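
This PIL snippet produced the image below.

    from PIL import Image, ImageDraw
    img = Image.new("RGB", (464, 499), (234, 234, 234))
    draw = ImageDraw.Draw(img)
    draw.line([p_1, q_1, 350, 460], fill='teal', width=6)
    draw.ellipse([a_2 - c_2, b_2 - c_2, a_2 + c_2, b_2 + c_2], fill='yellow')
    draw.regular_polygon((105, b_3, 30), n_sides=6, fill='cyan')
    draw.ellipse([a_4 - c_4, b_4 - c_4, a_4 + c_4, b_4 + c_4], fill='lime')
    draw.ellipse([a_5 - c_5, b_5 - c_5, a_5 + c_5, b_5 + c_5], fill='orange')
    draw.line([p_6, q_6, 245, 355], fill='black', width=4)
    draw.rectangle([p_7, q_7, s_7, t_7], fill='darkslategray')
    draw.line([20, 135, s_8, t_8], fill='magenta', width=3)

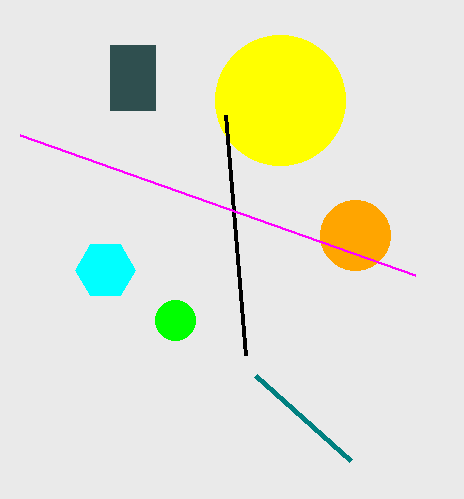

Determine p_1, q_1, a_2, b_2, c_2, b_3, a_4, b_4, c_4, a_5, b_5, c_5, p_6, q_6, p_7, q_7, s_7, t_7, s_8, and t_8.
p_1 = 255; q_1 = 375; a_2 = 280; b_2 = 100; c_2 = 65; b_3 = 270; a_4 = 175; b_4 = 320; c_4 = 20; a_5 = 355; b_5 = 235; c_5 = 35; p_6 = 225; q_6 = 115; p_7 = 110; q_7 = 45; s_7 = 155; t_7 = 110; s_8 = 415; t_8 = 275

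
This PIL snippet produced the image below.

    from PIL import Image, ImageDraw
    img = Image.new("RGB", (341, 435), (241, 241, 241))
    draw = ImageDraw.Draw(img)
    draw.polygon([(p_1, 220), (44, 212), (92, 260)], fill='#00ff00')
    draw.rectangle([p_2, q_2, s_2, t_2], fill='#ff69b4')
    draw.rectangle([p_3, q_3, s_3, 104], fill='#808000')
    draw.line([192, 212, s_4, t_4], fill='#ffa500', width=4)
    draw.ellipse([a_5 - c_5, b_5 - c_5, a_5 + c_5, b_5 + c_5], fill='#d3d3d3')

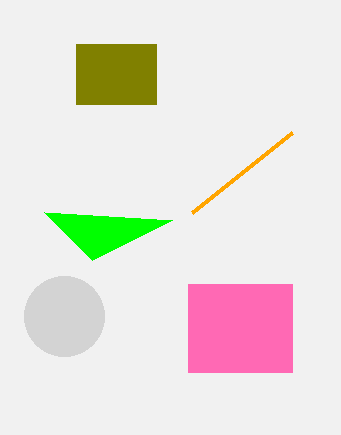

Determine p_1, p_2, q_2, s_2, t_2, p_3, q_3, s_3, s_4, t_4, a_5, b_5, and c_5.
p_1 = 172, p_2 = 188, q_2 = 284, s_2 = 292, t_2 = 372, p_3 = 76, q_3 = 44, s_3 = 156, s_4 = 292, t_4 = 132, a_5 = 64, b_5 = 316, c_5 = 40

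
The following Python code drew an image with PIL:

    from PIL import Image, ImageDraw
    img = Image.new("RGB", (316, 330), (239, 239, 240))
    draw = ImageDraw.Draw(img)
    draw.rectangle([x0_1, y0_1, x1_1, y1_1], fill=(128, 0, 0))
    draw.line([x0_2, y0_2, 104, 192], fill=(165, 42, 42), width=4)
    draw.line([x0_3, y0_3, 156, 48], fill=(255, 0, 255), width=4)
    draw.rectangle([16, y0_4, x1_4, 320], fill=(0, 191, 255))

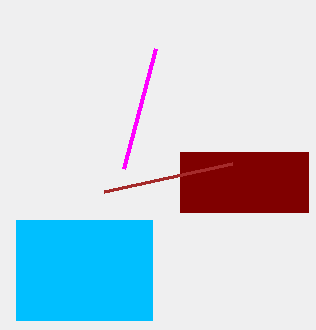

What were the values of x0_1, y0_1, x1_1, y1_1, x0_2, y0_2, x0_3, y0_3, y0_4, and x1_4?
x0_1 = 180, y0_1 = 152, x1_1 = 308, y1_1 = 212, x0_2 = 232, y0_2 = 164, x0_3 = 124, y0_3 = 168, y0_4 = 220, x1_4 = 152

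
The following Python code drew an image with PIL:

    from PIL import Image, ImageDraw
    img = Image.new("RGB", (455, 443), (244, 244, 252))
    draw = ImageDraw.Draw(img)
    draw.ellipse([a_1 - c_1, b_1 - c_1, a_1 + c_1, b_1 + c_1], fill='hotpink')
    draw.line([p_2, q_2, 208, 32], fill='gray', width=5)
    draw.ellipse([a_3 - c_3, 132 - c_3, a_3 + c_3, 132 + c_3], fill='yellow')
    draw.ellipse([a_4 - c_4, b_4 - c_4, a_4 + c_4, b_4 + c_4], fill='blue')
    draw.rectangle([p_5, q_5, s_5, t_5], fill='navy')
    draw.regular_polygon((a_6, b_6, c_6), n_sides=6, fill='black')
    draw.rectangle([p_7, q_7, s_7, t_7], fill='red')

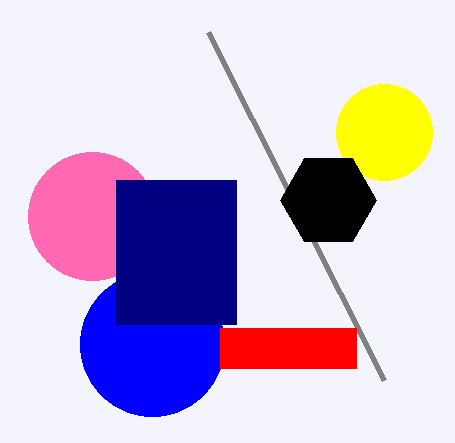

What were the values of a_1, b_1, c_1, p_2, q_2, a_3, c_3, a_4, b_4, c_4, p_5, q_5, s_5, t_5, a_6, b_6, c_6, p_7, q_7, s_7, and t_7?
a_1 = 92
b_1 = 216
c_1 = 64
p_2 = 384
q_2 = 380
a_3 = 384
c_3 = 48
a_4 = 152
b_4 = 344
c_4 = 72
p_5 = 116
q_5 = 180
s_5 = 236
t_5 = 324
a_6 = 328
b_6 = 200
c_6 = 48
p_7 = 220
q_7 = 328
s_7 = 356
t_7 = 368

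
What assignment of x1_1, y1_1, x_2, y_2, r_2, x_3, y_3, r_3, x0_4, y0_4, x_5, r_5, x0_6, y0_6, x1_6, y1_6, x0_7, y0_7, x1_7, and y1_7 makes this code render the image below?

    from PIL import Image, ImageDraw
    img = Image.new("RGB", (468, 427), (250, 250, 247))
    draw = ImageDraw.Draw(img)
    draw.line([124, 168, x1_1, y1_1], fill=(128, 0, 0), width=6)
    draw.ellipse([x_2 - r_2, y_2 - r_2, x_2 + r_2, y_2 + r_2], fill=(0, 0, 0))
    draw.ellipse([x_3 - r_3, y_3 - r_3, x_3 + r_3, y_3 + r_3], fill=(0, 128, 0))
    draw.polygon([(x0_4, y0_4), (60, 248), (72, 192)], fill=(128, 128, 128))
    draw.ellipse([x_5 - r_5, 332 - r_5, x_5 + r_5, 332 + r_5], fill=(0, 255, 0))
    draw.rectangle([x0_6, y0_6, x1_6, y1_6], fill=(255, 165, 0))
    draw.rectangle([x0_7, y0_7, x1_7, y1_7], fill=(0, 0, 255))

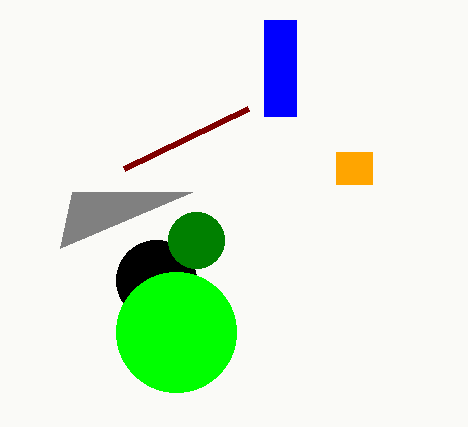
x1_1 = 248
y1_1 = 108
x_2 = 156
y_2 = 280
r_2 = 40
x_3 = 196
y_3 = 240
r_3 = 28
x0_4 = 192
y0_4 = 192
x_5 = 176
r_5 = 60
x0_6 = 336
y0_6 = 152
x1_6 = 372
y1_6 = 184
x0_7 = 264
y0_7 = 20
x1_7 = 296
y1_7 = 116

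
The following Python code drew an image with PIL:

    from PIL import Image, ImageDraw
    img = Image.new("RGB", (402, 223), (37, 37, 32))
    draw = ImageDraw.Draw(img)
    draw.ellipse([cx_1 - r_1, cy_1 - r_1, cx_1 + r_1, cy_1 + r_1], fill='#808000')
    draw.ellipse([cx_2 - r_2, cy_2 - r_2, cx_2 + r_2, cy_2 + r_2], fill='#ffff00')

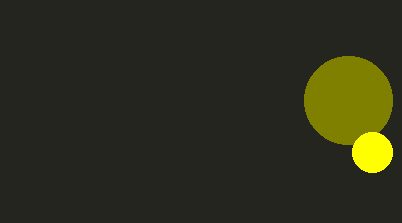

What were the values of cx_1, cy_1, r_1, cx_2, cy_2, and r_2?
cx_1 = 348; cy_1 = 100; r_1 = 44; cx_2 = 372; cy_2 = 152; r_2 = 20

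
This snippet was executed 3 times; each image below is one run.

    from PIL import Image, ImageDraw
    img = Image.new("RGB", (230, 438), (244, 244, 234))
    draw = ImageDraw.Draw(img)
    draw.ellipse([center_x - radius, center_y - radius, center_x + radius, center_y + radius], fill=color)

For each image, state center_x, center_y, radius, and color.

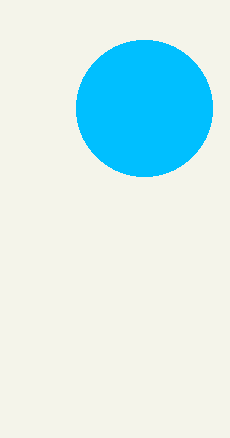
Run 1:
center_x = 144, center_y = 108, radius = 68, color = 'deepskyblue'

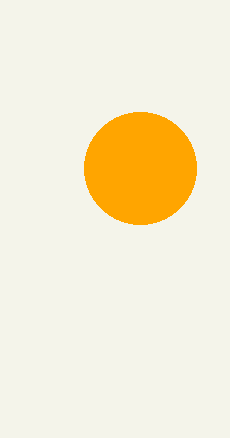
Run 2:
center_x = 140
center_y = 168
radius = 56
color = 'orange'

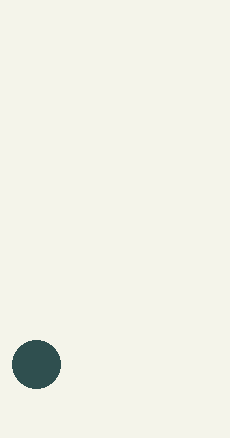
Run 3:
center_x = 36
center_y = 364
radius = 24
color = 'darkslategray'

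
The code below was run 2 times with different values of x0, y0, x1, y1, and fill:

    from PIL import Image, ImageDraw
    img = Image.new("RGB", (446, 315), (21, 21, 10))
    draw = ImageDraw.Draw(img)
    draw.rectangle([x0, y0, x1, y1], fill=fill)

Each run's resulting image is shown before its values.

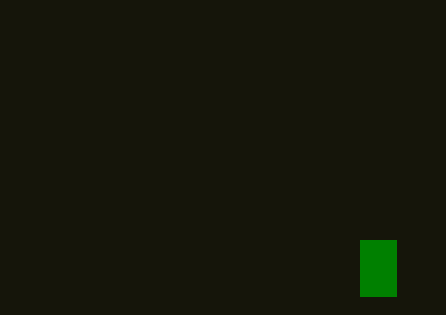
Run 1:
x0 = 360; y0 = 240; x1 = 396; y1 = 296; fill = 'green'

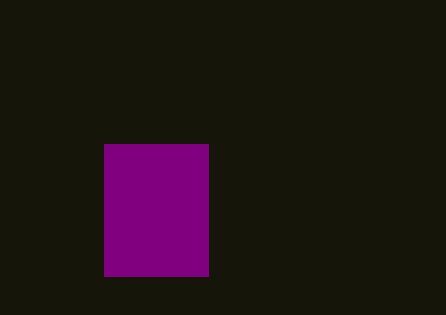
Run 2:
x0 = 104; y0 = 144; x1 = 208; y1 = 276; fill = 'purple'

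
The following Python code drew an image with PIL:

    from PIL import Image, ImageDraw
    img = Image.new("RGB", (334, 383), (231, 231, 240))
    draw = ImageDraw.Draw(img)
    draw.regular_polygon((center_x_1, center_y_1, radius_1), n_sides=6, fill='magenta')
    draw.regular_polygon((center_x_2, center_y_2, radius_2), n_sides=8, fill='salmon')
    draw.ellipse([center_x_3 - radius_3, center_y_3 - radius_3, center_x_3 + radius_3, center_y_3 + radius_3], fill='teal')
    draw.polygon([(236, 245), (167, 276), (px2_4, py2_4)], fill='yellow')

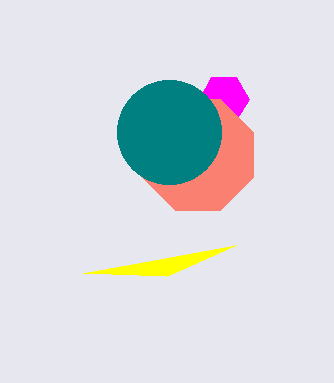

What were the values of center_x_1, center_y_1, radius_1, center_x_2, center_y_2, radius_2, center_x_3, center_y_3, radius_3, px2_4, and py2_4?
center_x_1 = 224
center_y_1 = 99
radius_1 = 25
center_x_2 = 198
center_y_2 = 155
radius_2 = 60
center_x_3 = 169
center_y_3 = 132
radius_3 = 52
px2_4 = 83
py2_4 = 273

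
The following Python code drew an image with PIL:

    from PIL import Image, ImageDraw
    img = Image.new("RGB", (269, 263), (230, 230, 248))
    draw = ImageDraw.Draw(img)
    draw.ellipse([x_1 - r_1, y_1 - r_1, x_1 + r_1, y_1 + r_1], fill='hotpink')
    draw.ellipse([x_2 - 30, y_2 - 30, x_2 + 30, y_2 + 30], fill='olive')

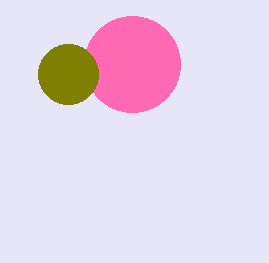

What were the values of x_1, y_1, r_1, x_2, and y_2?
x_1 = 132; y_1 = 64; r_1 = 48; x_2 = 68; y_2 = 74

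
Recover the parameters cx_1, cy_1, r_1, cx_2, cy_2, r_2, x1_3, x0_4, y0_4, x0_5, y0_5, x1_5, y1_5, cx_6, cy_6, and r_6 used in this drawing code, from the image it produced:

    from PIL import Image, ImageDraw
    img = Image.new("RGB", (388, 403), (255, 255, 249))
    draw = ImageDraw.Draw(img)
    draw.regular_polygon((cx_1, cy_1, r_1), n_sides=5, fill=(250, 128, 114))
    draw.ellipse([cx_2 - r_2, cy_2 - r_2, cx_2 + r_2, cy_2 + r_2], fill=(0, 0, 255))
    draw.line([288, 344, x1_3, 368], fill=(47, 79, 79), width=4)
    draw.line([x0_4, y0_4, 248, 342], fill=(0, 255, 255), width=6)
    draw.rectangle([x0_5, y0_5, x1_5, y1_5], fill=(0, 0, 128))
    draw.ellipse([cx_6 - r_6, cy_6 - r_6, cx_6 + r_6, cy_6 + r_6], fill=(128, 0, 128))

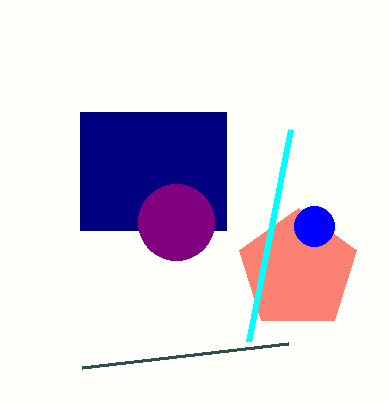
cx_1 = 298; cy_1 = 270; r_1 = 62; cx_2 = 314; cy_2 = 226; r_2 = 20; x1_3 = 82; x0_4 = 290; y0_4 = 130; x0_5 = 80; y0_5 = 112; x1_5 = 226; y1_5 = 230; cx_6 = 176; cy_6 = 222; r_6 = 38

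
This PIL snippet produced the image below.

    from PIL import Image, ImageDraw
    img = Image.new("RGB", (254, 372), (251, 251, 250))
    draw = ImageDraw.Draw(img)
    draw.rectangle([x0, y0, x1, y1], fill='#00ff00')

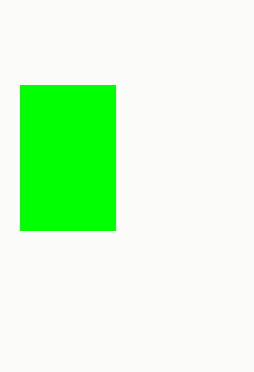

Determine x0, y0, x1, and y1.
x0 = 20, y0 = 85, x1 = 115, y1 = 230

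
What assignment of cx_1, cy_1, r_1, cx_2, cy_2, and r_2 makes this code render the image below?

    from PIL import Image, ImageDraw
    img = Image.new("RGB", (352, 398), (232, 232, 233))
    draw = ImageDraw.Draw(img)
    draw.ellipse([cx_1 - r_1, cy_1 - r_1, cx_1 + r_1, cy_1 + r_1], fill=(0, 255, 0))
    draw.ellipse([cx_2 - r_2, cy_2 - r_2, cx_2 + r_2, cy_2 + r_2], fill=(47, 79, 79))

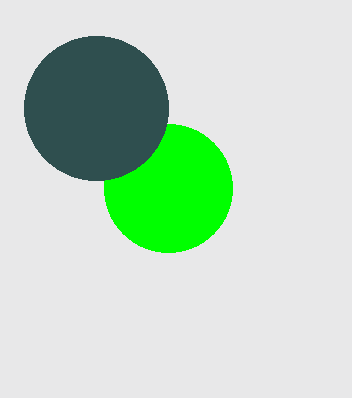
cx_1 = 168
cy_1 = 188
r_1 = 64
cx_2 = 96
cy_2 = 108
r_2 = 72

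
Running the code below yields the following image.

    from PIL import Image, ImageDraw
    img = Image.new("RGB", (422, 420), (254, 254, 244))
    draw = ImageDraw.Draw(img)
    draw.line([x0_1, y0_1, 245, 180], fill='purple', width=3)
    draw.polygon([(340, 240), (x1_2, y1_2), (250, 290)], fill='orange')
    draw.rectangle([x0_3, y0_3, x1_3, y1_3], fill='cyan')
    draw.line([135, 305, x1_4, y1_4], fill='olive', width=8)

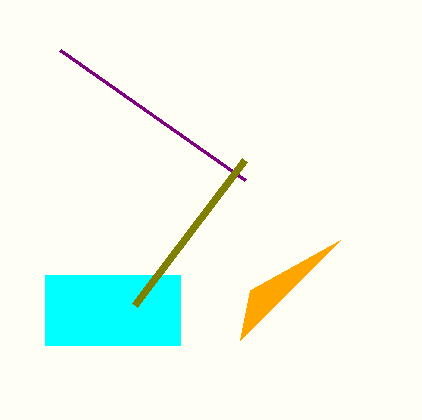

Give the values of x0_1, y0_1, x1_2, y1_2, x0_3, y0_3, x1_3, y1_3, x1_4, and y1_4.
x0_1 = 60; y0_1 = 50; x1_2 = 240; y1_2 = 340; x0_3 = 45; y0_3 = 275; x1_3 = 180; y1_3 = 345; x1_4 = 245; y1_4 = 160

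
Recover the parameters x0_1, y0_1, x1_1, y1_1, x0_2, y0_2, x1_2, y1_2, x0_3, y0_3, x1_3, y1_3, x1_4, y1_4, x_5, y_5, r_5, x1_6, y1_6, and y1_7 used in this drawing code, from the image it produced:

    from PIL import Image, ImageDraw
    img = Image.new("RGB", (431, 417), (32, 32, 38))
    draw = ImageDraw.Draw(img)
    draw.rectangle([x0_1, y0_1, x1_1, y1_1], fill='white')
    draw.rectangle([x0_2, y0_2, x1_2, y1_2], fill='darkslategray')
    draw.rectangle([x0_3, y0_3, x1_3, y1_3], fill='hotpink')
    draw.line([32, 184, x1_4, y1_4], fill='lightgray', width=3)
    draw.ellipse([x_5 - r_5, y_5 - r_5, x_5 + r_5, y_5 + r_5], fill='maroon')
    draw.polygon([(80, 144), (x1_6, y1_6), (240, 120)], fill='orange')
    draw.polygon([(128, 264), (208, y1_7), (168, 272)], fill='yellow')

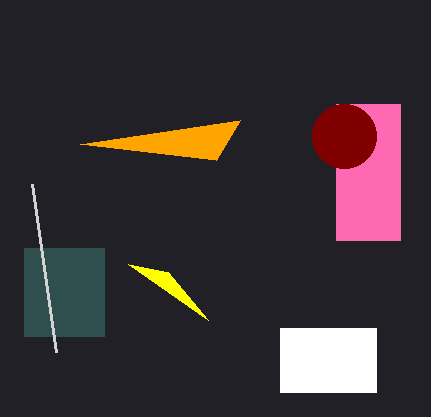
x0_1 = 280; y0_1 = 328; x1_1 = 376; y1_1 = 392; x0_2 = 24; y0_2 = 248; x1_2 = 104; y1_2 = 336; x0_3 = 336; y0_3 = 104; x1_3 = 400; y1_3 = 240; x1_4 = 56; y1_4 = 352; x_5 = 344; y_5 = 136; r_5 = 32; x1_6 = 216; y1_6 = 160; y1_7 = 320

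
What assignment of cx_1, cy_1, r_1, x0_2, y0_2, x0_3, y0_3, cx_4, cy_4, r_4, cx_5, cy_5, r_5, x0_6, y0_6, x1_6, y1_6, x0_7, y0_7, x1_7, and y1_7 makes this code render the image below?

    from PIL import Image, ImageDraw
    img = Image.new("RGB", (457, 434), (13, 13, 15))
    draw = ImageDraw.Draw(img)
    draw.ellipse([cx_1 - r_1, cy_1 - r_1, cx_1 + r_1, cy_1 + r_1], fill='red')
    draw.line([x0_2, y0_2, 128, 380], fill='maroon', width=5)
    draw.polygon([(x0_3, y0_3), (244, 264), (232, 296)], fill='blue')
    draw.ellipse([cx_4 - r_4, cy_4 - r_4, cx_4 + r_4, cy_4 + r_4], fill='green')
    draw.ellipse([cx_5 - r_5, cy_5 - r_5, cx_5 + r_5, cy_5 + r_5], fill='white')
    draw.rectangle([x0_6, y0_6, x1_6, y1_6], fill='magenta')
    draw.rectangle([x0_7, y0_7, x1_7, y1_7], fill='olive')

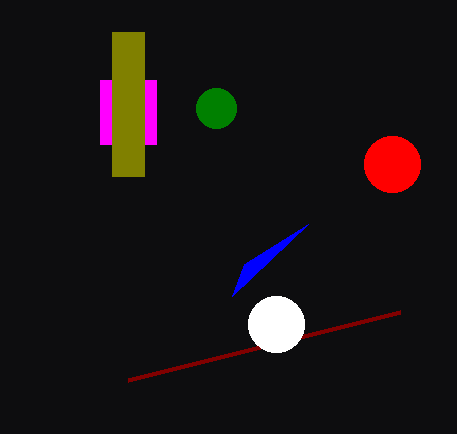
cx_1 = 392; cy_1 = 164; r_1 = 28; x0_2 = 400; y0_2 = 312; x0_3 = 308; y0_3 = 224; cx_4 = 216; cy_4 = 108; r_4 = 20; cx_5 = 276; cy_5 = 324; r_5 = 28; x0_6 = 100; y0_6 = 80; x1_6 = 156; y1_6 = 144; x0_7 = 112; y0_7 = 32; x1_7 = 144; y1_7 = 176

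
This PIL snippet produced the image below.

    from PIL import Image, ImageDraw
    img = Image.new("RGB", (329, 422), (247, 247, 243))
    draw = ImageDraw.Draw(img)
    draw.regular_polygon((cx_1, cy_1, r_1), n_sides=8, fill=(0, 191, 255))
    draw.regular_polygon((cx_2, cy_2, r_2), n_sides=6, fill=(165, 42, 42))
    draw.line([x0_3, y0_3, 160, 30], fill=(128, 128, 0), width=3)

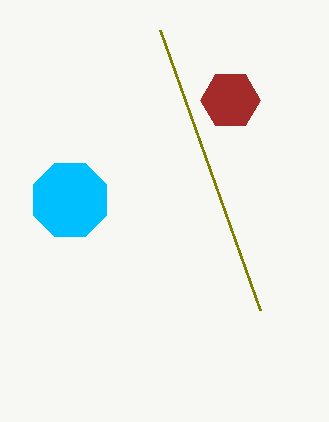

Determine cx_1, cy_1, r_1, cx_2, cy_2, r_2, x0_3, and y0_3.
cx_1 = 70, cy_1 = 200, r_1 = 40, cx_2 = 230, cy_2 = 100, r_2 = 30, x0_3 = 260, y0_3 = 310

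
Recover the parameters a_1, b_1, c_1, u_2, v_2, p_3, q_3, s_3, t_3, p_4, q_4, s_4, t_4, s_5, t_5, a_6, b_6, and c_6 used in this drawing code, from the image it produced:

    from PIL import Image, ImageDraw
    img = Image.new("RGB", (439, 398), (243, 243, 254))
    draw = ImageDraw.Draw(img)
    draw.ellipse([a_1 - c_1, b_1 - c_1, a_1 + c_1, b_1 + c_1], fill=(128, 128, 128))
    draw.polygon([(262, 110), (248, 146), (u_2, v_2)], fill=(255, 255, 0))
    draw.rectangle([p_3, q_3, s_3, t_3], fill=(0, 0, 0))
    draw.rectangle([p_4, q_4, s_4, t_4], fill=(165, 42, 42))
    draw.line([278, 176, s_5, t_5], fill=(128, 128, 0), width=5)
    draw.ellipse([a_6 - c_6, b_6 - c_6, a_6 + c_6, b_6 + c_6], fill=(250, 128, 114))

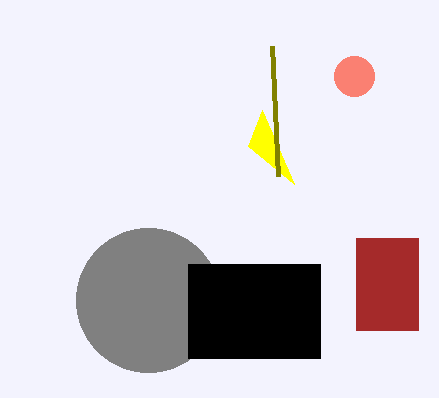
a_1 = 148, b_1 = 300, c_1 = 72, u_2 = 294, v_2 = 184, p_3 = 188, q_3 = 264, s_3 = 320, t_3 = 358, p_4 = 356, q_4 = 238, s_4 = 418, t_4 = 330, s_5 = 272, t_5 = 46, a_6 = 354, b_6 = 76, c_6 = 20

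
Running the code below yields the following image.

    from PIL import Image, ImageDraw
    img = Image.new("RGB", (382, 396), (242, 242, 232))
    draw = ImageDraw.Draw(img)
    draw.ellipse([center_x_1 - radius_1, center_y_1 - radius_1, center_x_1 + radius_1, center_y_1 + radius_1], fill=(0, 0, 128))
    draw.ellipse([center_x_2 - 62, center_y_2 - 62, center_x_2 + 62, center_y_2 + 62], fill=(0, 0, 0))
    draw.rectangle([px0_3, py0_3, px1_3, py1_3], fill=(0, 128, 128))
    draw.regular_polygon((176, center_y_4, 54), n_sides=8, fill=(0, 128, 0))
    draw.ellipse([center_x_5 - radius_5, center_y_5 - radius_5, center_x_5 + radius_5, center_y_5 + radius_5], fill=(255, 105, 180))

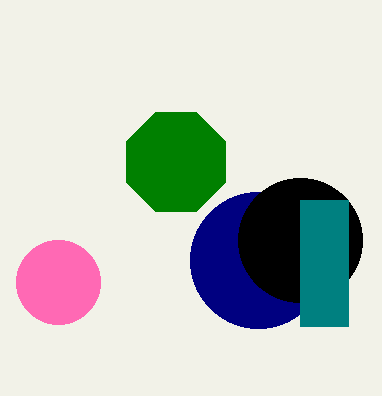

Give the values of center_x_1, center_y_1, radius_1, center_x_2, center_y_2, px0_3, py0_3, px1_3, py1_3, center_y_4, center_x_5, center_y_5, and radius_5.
center_x_1 = 258; center_y_1 = 260; radius_1 = 68; center_x_2 = 300; center_y_2 = 240; px0_3 = 300; py0_3 = 200; px1_3 = 348; py1_3 = 326; center_y_4 = 162; center_x_5 = 58; center_y_5 = 282; radius_5 = 42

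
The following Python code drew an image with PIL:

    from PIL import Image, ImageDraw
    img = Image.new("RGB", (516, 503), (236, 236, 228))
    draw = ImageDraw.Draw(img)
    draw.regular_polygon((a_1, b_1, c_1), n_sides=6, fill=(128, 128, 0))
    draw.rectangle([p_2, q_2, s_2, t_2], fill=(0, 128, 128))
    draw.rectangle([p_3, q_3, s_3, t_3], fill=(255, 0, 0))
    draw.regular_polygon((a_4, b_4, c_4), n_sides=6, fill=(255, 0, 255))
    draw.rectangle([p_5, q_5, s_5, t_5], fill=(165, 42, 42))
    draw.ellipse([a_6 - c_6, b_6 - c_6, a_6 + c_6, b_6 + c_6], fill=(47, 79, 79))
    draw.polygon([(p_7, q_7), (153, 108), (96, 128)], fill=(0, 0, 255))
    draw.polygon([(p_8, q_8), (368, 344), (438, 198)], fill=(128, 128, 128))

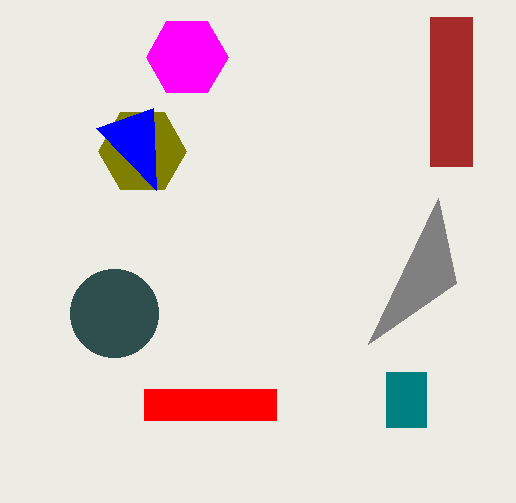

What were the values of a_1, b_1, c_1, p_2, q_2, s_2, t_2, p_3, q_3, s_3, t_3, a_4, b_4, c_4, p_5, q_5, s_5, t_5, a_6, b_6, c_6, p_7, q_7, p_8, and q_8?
a_1 = 142
b_1 = 151
c_1 = 44
p_2 = 386
q_2 = 372
s_2 = 426
t_2 = 427
p_3 = 144
q_3 = 389
s_3 = 276
t_3 = 420
a_4 = 187
b_4 = 57
c_4 = 41
p_5 = 430
q_5 = 17
s_5 = 472
t_5 = 166
a_6 = 114
b_6 = 313
c_6 = 44
p_7 = 156
q_7 = 190
p_8 = 456
q_8 = 283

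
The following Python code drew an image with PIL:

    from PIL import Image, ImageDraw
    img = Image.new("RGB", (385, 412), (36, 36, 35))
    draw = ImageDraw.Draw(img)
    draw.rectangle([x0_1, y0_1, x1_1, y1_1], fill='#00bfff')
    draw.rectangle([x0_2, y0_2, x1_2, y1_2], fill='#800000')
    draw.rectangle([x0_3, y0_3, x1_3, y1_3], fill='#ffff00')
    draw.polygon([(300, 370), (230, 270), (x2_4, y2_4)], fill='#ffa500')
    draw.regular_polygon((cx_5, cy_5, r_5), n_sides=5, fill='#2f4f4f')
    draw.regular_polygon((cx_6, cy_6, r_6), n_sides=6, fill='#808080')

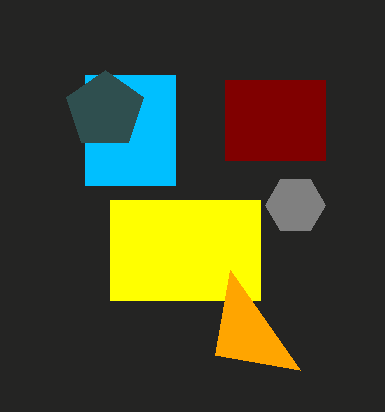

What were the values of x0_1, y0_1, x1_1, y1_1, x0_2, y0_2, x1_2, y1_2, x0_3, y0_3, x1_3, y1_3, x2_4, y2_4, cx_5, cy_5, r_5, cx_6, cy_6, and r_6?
x0_1 = 85
y0_1 = 75
x1_1 = 175
y1_1 = 185
x0_2 = 225
y0_2 = 80
x1_2 = 325
y1_2 = 160
x0_3 = 110
y0_3 = 200
x1_3 = 260
y1_3 = 300
x2_4 = 215
y2_4 = 355
cx_5 = 105
cy_5 = 110
r_5 = 40
cx_6 = 295
cy_6 = 205
r_6 = 30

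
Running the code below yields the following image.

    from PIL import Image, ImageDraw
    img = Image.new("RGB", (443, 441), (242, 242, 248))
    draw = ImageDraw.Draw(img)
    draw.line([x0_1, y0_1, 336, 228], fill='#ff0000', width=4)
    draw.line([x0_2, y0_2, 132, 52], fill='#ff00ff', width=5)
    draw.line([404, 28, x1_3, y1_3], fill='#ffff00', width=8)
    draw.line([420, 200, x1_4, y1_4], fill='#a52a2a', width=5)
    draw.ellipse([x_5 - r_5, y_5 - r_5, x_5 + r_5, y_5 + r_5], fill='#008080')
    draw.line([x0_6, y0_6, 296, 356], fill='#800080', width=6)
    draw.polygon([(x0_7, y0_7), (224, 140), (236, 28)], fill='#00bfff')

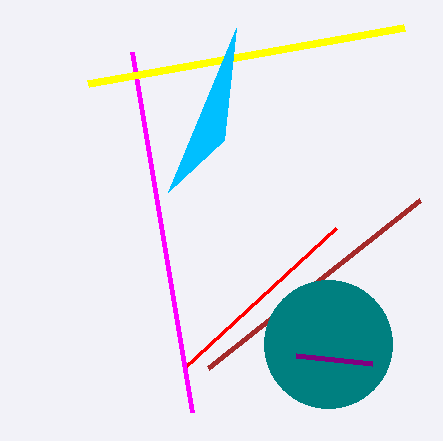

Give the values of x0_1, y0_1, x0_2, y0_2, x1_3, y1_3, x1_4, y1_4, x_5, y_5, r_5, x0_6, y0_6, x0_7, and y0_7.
x0_1 = 184; y0_1 = 368; x0_2 = 192; y0_2 = 412; x1_3 = 88; y1_3 = 84; x1_4 = 208; y1_4 = 368; x_5 = 328; y_5 = 344; r_5 = 64; x0_6 = 372; y0_6 = 364; x0_7 = 168; y0_7 = 192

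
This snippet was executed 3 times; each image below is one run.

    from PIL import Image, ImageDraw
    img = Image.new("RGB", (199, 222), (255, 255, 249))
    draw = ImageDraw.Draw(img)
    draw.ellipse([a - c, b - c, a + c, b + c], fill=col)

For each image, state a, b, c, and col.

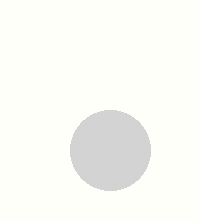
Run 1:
a = 110; b = 150; c = 40; col = 'lightgray'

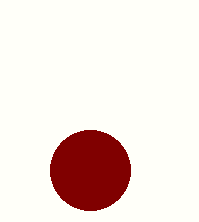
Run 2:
a = 90
b = 170
c = 40
col = 'maroon'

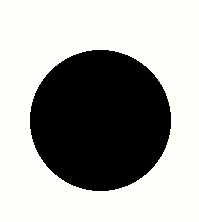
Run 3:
a = 100, b = 120, c = 70, col = 'black'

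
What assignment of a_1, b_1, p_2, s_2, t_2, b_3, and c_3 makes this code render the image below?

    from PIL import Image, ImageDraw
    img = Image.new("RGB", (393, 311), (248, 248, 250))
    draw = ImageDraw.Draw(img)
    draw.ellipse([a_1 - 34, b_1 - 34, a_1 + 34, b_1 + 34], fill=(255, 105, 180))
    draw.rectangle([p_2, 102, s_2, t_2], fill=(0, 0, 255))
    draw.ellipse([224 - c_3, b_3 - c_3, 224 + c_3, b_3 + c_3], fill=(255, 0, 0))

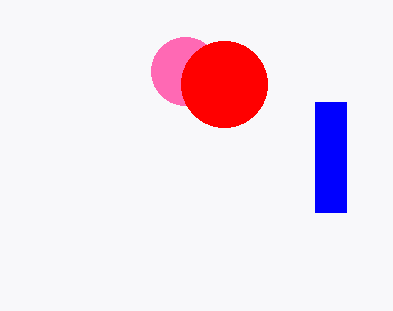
a_1 = 185
b_1 = 71
p_2 = 315
s_2 = 346
t_2 = 212
b_3 = 84
c_3 = 43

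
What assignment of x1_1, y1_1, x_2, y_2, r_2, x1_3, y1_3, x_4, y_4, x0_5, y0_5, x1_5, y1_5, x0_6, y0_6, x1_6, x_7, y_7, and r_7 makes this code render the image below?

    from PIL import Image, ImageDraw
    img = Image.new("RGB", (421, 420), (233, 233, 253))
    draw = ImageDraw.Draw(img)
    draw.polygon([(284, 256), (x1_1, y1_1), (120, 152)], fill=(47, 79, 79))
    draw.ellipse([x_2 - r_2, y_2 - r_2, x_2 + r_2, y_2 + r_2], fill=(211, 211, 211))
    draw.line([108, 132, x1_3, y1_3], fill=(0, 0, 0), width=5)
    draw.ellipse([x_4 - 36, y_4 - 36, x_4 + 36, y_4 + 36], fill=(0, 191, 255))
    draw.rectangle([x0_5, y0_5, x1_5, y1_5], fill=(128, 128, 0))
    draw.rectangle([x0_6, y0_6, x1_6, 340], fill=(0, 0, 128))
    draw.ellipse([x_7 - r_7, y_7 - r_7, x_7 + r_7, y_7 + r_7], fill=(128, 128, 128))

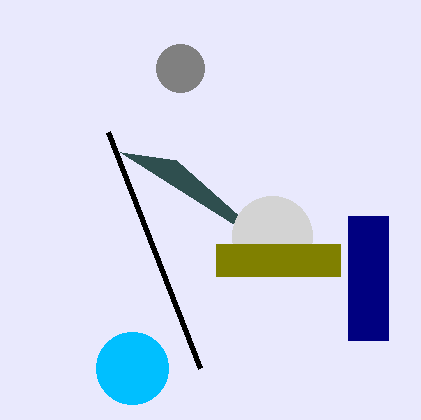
x1_1 = 176, y1_1 = 160, x_2 = 272, y_2 = 236, r_2 = 40, x1_3 = 200, y1_3 = 368, x_4 = 132, y_4 = 368, x0_5 = 216, y0_5 = 244, x1_5 = 340, y1_5 = 276, x0_6 = 348, y0_6 = 216, x1_6 = 388, x_7 = 180, y_7 = 68, r_7 = 24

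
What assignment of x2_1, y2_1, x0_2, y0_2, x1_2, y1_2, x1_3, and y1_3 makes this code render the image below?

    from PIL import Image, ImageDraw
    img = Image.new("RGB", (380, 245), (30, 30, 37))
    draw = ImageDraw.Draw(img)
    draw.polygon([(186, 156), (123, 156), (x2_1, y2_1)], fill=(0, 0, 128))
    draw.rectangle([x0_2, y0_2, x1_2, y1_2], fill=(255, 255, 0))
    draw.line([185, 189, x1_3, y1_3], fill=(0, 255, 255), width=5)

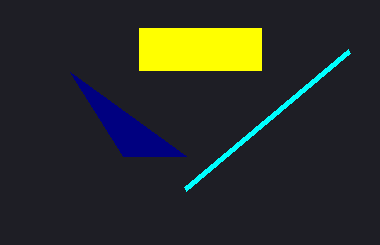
x2_1 = 70; y2_1 = 72; x0_2 = 139; y0_2 = 28; x1_2 = 261; y1_2 = 70; x1_3 = 349; y1_3 = 51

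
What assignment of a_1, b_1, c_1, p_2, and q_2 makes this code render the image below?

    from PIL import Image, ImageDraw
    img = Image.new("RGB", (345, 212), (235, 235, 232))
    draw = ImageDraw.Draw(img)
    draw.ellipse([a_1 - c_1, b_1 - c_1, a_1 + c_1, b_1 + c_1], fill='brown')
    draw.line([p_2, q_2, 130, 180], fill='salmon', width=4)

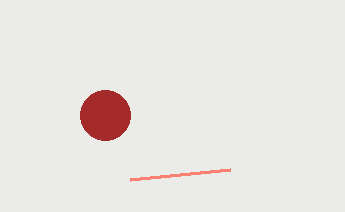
a_1 = 105, b_1 = 115, c_1 = 25, p_2 = 230, q_2 = 170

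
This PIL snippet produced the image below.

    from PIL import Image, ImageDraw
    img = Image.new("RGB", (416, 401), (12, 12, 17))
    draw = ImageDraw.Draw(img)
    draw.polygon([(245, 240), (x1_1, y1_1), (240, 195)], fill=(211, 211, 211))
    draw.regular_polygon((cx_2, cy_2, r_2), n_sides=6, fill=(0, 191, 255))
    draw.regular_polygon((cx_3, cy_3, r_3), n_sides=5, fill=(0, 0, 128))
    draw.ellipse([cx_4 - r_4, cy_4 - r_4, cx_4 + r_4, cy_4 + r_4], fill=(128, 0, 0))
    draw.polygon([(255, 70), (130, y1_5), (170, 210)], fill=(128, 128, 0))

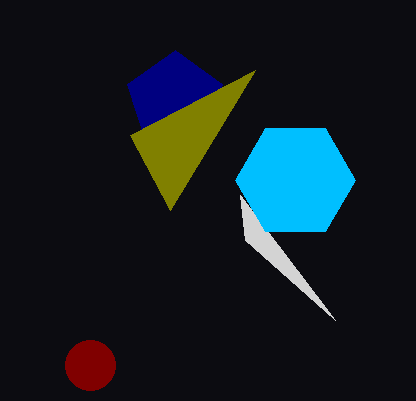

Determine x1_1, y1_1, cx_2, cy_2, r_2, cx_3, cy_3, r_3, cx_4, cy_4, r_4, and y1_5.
x1_1 = 335; y1_1 = 320; cx_2 = 295; cy_2 = 180; r_2 = 60; cx_3 = 175; cy_3 = 100; r_3 = 50; cx_4 = 90; cy_4 = 365; r_4 = 25; y1_5 = 135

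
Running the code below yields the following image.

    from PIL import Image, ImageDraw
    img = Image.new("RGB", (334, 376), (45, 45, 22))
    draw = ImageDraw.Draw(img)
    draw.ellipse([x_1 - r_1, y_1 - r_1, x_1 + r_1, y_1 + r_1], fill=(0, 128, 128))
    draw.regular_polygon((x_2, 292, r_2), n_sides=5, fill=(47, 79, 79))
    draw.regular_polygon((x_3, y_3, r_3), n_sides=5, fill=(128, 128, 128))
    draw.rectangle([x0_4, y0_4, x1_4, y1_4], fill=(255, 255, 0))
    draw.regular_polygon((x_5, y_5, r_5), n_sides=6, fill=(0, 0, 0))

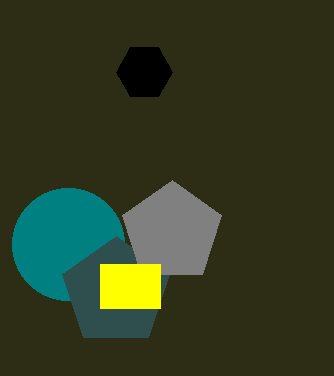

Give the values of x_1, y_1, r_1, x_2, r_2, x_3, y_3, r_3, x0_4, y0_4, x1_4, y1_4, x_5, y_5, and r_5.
x_1 = 68, y_1 = 244, r_1 = 56, x_2 = 116, r_2 = 56, x_3 = 172, y_3 = 232, r_3 = 52, x0_4 = 100, y0_4 = 264, x1_4 = 160, y1_4 = 308, x_5 = 144, y_5 = 72, r_5 = 28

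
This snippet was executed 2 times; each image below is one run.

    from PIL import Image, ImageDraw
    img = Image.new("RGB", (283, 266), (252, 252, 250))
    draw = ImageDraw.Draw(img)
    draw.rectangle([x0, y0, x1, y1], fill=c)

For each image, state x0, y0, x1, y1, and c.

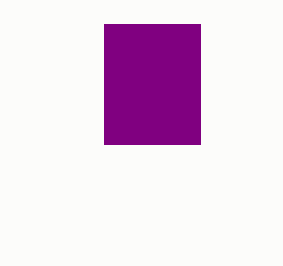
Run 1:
x0 = 104; y0 = 24; x1 = 200; y1 = 144; c = 'purple'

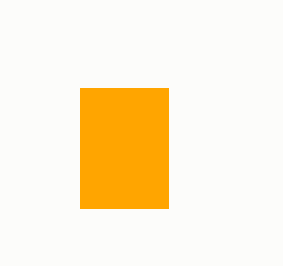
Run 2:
x0 = 80; y0 = 88; x1 = 168; y1 = 208; c = 'orange'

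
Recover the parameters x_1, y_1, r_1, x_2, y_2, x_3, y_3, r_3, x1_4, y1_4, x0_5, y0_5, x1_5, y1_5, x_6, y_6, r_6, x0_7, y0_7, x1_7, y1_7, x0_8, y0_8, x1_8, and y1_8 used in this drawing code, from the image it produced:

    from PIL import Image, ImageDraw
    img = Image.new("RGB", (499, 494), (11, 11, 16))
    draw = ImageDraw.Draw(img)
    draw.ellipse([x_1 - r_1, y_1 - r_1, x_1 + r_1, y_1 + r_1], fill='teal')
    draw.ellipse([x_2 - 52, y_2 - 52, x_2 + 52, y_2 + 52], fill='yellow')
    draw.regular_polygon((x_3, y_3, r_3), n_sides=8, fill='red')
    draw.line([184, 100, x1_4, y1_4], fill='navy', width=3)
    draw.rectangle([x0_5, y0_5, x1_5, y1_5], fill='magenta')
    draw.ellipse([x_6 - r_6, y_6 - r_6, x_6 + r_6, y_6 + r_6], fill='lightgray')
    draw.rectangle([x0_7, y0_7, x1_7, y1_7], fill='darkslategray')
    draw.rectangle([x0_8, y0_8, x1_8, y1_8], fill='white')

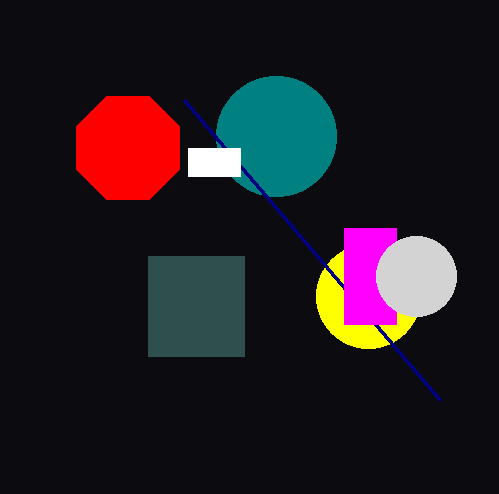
x_1 = 276; y_1 = 136; r_1 = 60; x_2 = 368; y_2 = 296; x_3 = 128; y_3 = 148; r_3 = 56; x1_4 = 440; y1_4 = 400; x0_5 = 344; y0_5 = 228; x1_5 = 396; y1_5 = 324; x_6 = 416; y_6 = 276; r_6 = 40; x0_7 = 148; y0_7 = 256; x1_7 = 244; y1_7 = 356; x0_8 = 188; y0_8 = 148; x1_8 = 240; y1_8 = 176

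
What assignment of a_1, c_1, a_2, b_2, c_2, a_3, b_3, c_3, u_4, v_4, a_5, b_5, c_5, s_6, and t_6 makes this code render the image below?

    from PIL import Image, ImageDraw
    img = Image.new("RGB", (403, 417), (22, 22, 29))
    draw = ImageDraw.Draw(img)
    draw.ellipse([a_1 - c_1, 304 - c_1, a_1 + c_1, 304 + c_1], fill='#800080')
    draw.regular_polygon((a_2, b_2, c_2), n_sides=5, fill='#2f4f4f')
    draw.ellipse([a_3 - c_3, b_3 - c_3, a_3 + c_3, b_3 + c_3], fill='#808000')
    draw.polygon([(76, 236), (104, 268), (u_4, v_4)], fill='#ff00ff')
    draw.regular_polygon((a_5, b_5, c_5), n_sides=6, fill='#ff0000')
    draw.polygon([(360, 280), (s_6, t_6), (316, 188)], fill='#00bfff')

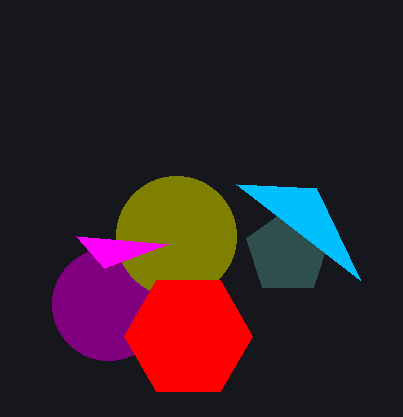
a_1 = 108, c_1 = 56, a_2 = 288, b_2 = 252, c_2 = 44, a_3 = 176, b_3 = 236, c_3 = 60, u_4 = 168, v_4 = 244, a_5 = 188, b_5 = 336, c_5 = 64, s_6 = 236, t_6 = 184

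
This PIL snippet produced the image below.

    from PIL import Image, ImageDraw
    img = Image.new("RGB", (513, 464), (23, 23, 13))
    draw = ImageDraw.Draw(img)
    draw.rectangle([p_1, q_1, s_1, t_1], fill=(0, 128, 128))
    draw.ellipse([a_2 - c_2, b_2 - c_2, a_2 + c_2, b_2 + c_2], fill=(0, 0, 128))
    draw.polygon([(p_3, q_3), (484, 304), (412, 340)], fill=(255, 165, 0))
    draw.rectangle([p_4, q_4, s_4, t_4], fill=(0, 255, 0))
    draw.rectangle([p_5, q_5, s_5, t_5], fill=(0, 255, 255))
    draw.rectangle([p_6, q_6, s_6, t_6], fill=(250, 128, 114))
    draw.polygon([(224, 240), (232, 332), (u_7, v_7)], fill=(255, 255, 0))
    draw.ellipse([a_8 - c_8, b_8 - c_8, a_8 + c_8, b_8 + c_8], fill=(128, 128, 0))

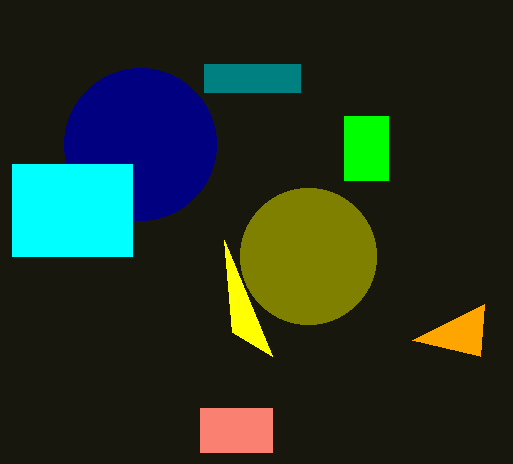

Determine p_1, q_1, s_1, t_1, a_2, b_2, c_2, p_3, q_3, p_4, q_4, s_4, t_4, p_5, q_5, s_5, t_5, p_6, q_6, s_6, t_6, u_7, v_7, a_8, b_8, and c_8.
p_1 = 204, q_1 = 64, s_1 = 300, t_1 = 92, a_2 = 140, b_2 = 144, c_2 = 76, p_3 = 480, q_3 = 356, p_4 = 344, q_4 = 116, s_4 = 388, t_4 = 180, p_5 = 12, q_5 = 164, s_5 = 132, t_5 = 256, p_6 = 200, q_6 = 408, s_6 = 272, t_6 = 452, u_7 = 272, v_7 = 356, a_8 = 308, b_8 = 256, c_8 = 68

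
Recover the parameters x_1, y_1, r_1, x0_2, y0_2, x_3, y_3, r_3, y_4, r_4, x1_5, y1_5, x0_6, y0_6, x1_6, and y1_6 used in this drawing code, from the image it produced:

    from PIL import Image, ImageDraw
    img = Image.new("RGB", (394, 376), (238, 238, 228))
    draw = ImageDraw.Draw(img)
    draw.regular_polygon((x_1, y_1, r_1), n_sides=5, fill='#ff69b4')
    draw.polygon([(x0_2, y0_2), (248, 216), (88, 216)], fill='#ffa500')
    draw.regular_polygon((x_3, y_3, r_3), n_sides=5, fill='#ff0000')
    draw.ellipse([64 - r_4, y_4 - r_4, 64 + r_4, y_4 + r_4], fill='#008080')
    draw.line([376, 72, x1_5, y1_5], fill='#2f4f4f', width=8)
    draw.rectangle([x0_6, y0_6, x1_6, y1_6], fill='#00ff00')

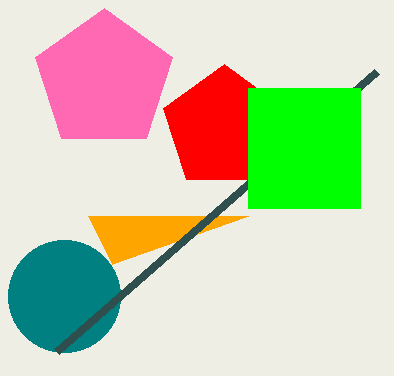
x_1 = 104; y_1 = 80; r_1 = 72; x0_2 = 112; y0_2 = 264; x_3 = 224; y_3 = 128; r_3 = 64; y_4 = 296; r_4 = 56; x1_5 = 56; y1_5 = 352; x0_6 = 248; y0_6 = 88; x1_6 = 360; y1_6 = 208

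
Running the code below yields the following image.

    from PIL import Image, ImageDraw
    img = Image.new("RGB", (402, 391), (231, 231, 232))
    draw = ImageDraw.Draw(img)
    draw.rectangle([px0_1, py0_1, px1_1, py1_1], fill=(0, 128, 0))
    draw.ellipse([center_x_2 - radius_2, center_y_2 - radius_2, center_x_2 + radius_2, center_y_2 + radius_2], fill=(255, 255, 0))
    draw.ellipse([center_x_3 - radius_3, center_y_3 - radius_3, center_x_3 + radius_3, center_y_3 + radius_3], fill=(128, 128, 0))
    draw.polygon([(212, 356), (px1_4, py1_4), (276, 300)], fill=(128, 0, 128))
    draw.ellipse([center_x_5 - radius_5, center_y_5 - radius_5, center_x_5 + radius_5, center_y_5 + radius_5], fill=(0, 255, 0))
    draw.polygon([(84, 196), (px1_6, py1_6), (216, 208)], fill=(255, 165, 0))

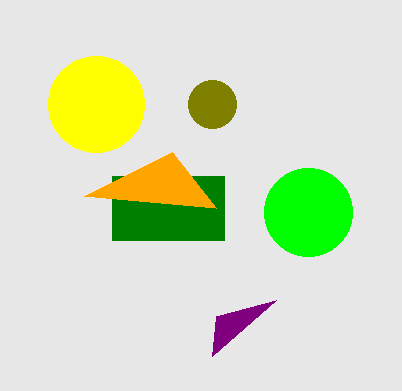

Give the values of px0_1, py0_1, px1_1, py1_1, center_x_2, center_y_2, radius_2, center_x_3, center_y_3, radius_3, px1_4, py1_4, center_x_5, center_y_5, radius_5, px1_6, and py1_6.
px0_1 = 112, py0_1 = 176, px1_1 = 224, py1_1 = 240, center_x_2 = 96, center_y_2 = 104, radius_2 = 48, center_x_3 = 212, center_y_3 = 104, radius_3 = 24, px1_4 = 216, py1_4 = 316, center_x_5 = 308, center_y_5 = 212, radius_5 = 44, px1_6 = 172, py1_6 = 152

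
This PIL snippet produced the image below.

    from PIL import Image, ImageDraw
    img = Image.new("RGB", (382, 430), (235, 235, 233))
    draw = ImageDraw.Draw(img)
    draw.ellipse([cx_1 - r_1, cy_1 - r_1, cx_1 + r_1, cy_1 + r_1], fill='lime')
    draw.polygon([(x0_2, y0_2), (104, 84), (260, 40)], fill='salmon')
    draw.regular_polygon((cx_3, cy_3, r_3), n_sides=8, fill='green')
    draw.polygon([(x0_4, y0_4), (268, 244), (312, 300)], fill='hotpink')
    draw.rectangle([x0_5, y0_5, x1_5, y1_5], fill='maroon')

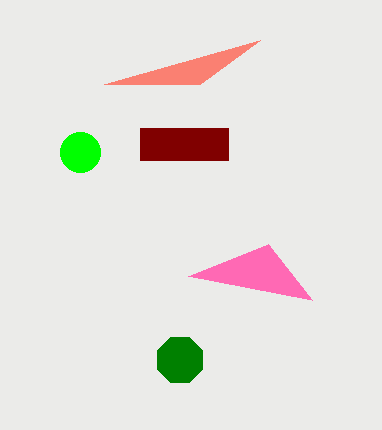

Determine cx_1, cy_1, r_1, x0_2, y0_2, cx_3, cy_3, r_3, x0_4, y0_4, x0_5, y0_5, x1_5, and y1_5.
cx_1 = 80
cy_1 = 152
r_1 = 20
x0_2 = 200
y0_2 = 84
cx_3 = 180
cy_3 = 360
r_3 = 24
x0_4 = 188
y0_4 = 276
x0_5 = 140
y0_5 = 128
x1_5 = 228
y1_5 = 160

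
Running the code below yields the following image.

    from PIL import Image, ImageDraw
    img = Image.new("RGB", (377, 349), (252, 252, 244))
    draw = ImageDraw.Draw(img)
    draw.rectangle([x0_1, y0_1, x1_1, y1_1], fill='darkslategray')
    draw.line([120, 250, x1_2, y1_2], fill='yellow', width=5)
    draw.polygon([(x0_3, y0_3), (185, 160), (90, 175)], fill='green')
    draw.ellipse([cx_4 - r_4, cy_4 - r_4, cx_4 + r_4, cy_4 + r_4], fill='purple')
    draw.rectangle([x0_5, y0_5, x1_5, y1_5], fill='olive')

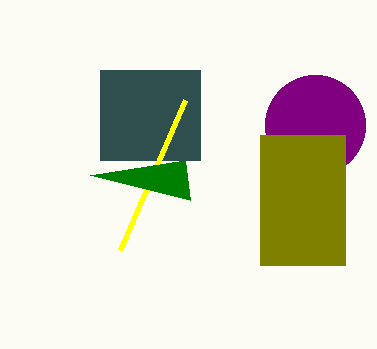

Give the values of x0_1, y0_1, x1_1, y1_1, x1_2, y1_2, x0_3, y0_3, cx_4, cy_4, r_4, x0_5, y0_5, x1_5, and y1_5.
x0_1 = 100; y0_1 = 70; x1_1 = 200; y1_1 = 160; x1_2 = 185; y1_2 = 100; x0_3 = 190; y0_3 = 200; cx_4 = 315; cy_4 = 125; r_4 = 50; x0_5 = 260; y0_5 = 135; x1_5 = 345; y1_5 = 265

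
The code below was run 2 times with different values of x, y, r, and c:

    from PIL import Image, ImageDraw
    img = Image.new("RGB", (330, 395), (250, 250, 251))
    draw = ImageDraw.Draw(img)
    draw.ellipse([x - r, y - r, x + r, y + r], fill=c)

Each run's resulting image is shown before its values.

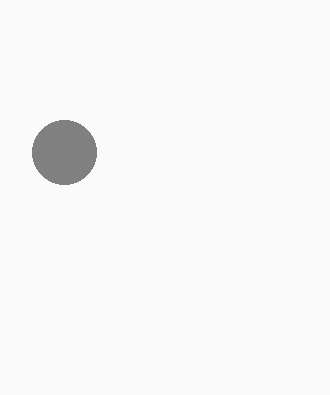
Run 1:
x = 64; y = 152; r = 32; c = 'gray'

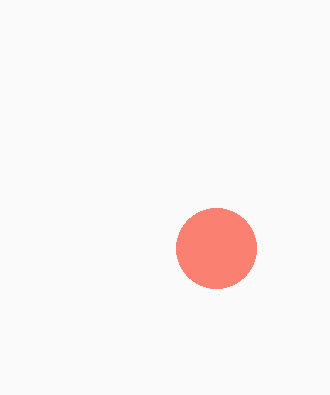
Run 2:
x = 216, y = 248, r = 40, c = 'salmon'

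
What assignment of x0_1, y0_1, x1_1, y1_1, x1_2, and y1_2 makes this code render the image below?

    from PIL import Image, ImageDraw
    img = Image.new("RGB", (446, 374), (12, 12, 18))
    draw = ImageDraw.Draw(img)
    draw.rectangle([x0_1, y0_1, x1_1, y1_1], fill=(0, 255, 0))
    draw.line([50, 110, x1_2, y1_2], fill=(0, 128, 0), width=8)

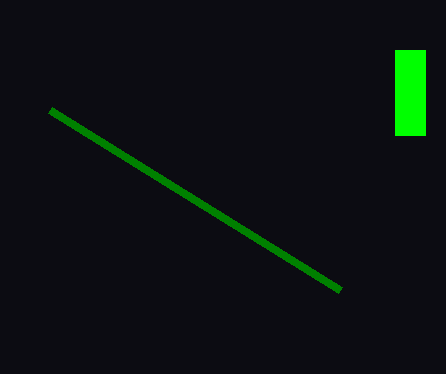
x0_1 = 395
y0_1 = 50
x1_1 = 425
y1_1 = 135
x1_2 = 340
y1_2 = 290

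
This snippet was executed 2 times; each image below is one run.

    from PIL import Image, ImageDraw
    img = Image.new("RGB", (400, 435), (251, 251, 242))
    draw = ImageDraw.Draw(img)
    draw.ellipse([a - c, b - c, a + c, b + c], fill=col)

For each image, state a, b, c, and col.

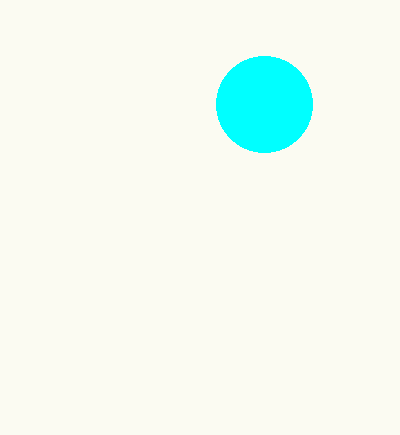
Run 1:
a = 264; b = 104; c = 48; col = 'cyan'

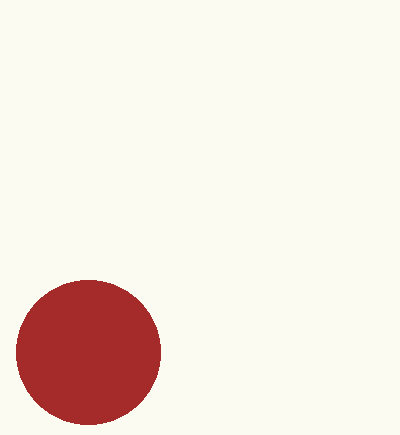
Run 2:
a = 88, b = 352, c = 72, col = 'brown'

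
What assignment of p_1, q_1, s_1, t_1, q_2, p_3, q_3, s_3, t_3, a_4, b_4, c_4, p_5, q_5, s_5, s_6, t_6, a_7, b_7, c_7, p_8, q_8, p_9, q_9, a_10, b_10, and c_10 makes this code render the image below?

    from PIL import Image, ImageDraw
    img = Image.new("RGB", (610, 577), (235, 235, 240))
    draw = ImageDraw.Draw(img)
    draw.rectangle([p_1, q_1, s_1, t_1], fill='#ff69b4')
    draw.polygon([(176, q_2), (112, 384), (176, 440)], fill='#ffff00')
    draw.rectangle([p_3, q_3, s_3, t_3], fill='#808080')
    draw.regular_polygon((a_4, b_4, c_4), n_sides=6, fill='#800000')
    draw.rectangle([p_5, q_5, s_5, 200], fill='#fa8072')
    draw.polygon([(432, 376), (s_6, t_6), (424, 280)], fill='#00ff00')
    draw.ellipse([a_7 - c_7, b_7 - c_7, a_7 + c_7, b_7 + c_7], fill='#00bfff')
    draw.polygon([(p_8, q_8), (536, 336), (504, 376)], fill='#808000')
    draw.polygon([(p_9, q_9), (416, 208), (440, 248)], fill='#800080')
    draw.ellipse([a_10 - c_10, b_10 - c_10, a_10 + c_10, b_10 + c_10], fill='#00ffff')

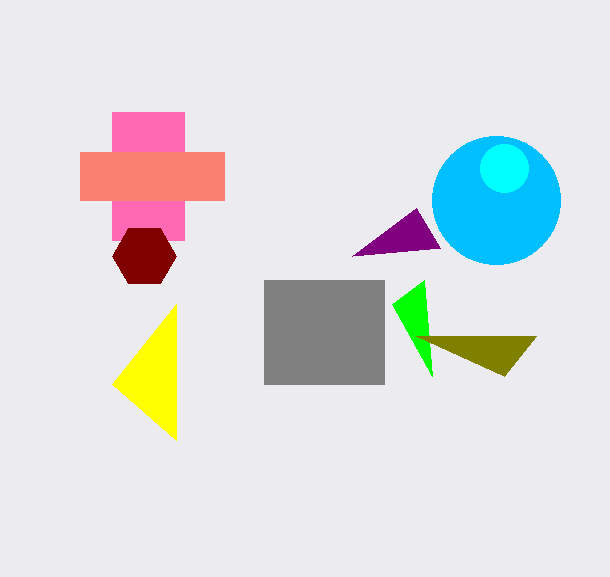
p_1 = 112; q_1 = 112; s_1 = 184; t_1 = 240; q_2 = 304; p_3 = 264; q_3 = 280; s_3 = 384; t_3 = 384; a_4 = 144; b_4 = 256; c_4 = 32; p_5 = 80; q_5 = 152; s_5 = 224; s_6 = 392; t_6 = 304; a_7 = 496; b_7 = 200; c_7 = 64; p_8 = 416; q_8 = 336; p_9 = 352; q_9 = 256; a_10 = 504; b_10 = 168; c_10 = 24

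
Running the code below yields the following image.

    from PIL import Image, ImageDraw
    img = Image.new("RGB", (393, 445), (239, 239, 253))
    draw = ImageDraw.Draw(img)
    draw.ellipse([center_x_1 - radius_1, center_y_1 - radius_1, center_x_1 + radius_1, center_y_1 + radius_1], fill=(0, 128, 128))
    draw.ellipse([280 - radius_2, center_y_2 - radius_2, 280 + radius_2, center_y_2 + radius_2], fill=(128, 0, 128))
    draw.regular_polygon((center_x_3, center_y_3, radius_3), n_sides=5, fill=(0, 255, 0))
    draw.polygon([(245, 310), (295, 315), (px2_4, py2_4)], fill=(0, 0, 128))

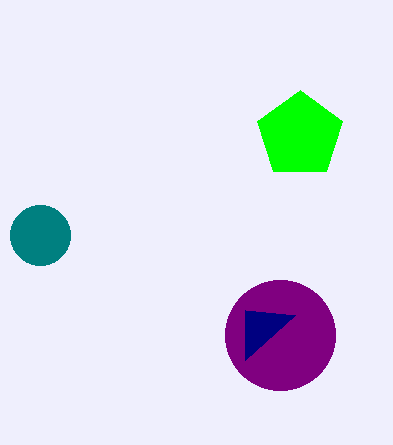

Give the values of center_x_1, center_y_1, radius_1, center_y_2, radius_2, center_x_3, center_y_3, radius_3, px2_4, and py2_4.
center_x_1 = 40; center_y_1 = 235; radius_1 = 30; center_y_2 = 335; radius_2 = 55; center_x_3 = 300; center_y_3 = 135; radius_3 = 45; px2_4 = 245; py2_4 = 360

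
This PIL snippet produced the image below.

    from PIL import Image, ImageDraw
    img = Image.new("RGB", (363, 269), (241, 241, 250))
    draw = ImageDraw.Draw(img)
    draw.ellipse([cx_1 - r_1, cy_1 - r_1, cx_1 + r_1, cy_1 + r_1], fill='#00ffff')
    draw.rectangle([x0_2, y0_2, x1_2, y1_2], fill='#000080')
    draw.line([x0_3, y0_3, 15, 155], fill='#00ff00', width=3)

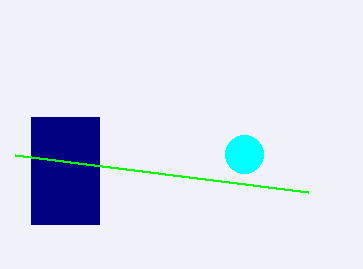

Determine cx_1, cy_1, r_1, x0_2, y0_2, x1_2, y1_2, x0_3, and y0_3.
cx_1 = 244, cy_1 = 154, r_1 = 19, x0_2 = 31, y0_2 = 117, x1_2 = 99, y1_2 = 224, x0_3 = 308, y0_3 = 192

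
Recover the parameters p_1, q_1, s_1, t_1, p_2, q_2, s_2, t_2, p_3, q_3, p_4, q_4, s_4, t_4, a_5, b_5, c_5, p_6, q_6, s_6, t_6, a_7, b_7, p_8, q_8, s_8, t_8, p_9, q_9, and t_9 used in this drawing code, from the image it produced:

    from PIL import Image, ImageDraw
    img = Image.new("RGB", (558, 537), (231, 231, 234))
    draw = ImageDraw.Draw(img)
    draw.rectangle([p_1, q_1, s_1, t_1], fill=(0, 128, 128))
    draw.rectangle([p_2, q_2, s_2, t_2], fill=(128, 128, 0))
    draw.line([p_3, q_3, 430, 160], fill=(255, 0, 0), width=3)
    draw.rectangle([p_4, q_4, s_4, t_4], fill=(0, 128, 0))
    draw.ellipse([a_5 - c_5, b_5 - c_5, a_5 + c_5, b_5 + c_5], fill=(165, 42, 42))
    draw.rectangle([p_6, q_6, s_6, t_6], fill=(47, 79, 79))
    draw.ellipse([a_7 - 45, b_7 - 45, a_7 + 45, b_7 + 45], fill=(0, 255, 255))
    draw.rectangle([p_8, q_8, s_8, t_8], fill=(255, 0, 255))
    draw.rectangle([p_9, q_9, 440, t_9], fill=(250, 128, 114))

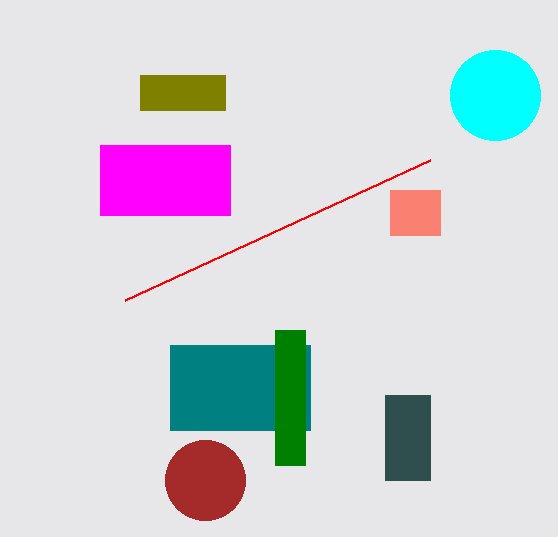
p_1 = 170
q_1 = 345
s_1 = 310
t_1 = 430
p_2 = 140
q_2 = 75
s_2 = 225
t_2 = 110
p_3 = 125
q_3 = 300
p_4 = 275
q_4 = 330
s_4 = 305
t_4 = 465
a_5 = 205
b_5 = 480
c_5 = 40
p_6 = 385
q_6 = 395
s_6 = 430
t_6 = 480
a_7 = 495
b_7 = 95
p_8 = 100
q_8 = 145
s_8 = 230
t_8 = 215
p_9 = 390
q_9 = 190
t_9 = 235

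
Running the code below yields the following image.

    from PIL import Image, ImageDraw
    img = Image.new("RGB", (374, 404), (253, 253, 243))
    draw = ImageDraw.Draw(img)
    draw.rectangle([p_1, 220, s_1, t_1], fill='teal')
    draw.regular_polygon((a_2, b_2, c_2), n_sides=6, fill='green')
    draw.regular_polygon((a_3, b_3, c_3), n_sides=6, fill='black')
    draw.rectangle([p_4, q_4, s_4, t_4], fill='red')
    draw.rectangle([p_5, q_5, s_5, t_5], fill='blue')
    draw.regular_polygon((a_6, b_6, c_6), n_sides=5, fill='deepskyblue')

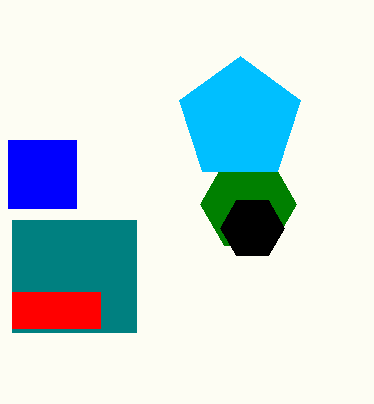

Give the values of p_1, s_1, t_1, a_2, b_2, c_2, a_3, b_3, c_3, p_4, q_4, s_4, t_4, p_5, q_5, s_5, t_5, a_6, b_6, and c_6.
p_1 = 12, s_1 = 136, t_1 = 332, a_2 = 248, b_2 = 204, c_2 = 48, a_3 = 252, b_3 = 228, c_3 = 32, p_4 = 12, q_4 = 292, s_4 = 100, t_4 = 328, p_5 = 8, q_5 = 140, s_5 = 76, t_5 = 208, a_6 = 240, b_6 = 120, c_6 = 64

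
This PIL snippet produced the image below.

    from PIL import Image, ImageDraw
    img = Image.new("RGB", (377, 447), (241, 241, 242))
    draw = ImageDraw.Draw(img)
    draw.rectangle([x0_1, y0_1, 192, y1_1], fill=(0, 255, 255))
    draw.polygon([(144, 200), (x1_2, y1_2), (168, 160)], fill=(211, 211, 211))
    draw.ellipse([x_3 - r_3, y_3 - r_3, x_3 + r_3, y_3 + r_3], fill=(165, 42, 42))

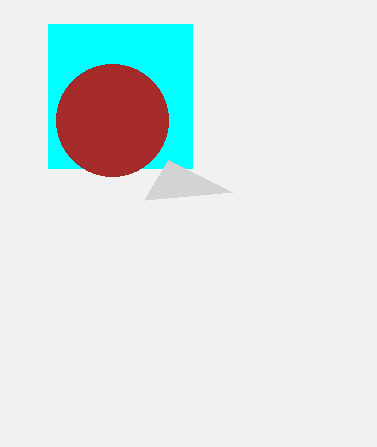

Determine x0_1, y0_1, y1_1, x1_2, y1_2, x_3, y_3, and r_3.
x0_1 = 48
y0_1 = 24
y1_1 = 168
x1_2 = 232
y1_2 = 192
x_3 = 112
y_3 = 120
r_3 = 56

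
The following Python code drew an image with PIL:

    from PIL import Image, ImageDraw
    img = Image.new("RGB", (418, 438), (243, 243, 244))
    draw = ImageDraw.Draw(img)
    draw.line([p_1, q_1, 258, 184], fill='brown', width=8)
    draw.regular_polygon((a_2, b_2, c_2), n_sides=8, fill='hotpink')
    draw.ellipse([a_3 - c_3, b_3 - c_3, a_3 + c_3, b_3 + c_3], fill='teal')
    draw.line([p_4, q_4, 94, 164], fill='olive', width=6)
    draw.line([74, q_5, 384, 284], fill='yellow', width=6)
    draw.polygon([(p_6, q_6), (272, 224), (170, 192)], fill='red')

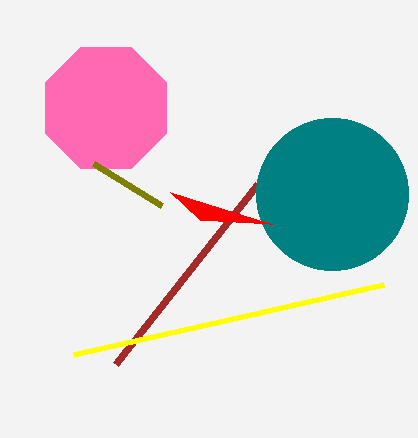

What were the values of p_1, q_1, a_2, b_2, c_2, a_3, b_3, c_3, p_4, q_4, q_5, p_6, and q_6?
p_1 = 116; q_1 = 364; a_2 = 106; b_2 = 108; c_2 = 66; a_3 = 332; b_3 = 194; c_3 = 76; p_4 = 162; q_4 = 206; q_5 = 354; p_6 = 200; q_6 = 220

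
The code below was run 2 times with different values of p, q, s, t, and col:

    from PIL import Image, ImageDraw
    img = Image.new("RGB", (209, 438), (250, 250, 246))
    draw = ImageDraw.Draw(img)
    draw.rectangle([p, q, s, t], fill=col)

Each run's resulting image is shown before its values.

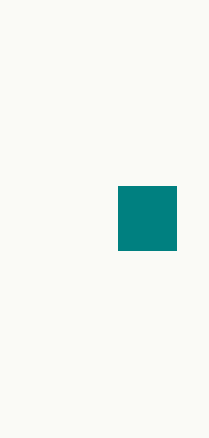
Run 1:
p = 118
q = 186
s = 176
t = 250
col = 'teal'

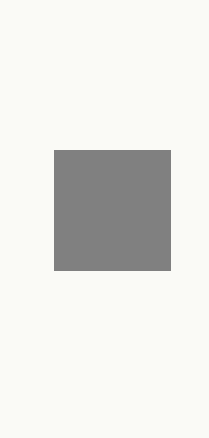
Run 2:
p = 54
q = 150
s = 170
t = 270
col = 'gray'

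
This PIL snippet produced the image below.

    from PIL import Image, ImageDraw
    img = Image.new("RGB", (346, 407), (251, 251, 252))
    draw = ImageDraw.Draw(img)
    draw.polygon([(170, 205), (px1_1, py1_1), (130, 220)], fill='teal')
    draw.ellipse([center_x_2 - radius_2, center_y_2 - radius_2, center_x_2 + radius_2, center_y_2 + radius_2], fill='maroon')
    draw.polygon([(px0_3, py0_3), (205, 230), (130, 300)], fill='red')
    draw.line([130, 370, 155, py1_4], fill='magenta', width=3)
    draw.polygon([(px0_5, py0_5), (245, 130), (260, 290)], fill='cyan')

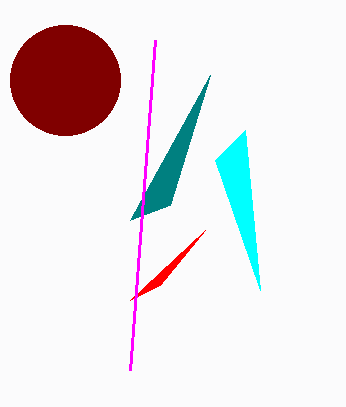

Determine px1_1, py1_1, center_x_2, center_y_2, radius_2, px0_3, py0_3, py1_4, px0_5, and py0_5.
px1_1 = 210; py1_1 = 75; center_x_2 = 65; center_y_2 = 80; radius_2 = 55; px0_3 = 160; py0_3 = 285; py1_4 = 40; px0_5 = 215; py0_5 = 160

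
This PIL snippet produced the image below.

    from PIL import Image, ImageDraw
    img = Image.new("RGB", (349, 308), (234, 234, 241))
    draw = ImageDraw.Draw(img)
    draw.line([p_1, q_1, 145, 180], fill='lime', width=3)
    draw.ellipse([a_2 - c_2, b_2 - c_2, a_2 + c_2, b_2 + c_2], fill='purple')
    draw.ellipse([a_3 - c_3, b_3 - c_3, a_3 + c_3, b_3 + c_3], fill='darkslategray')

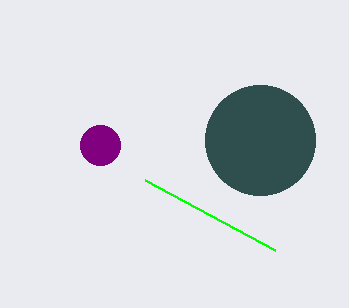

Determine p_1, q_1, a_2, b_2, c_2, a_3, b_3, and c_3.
p_1 = 275; q_1 = 250; a_2 = 100; b_2 = 145; c_2 = 20; a_3 = 260; b_3 = 140; c_3 = 55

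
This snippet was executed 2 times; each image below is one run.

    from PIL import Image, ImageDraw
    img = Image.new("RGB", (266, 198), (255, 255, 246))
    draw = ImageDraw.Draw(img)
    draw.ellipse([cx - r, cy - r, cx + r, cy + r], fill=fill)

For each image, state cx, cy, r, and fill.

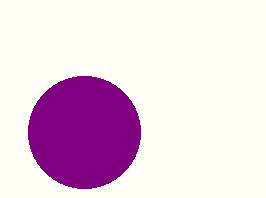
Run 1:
cx = 84; cy = 132; r = 56; fill = 'purple'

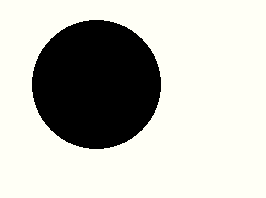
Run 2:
cx = 96; cy = 84; r = 64; fill = 'black'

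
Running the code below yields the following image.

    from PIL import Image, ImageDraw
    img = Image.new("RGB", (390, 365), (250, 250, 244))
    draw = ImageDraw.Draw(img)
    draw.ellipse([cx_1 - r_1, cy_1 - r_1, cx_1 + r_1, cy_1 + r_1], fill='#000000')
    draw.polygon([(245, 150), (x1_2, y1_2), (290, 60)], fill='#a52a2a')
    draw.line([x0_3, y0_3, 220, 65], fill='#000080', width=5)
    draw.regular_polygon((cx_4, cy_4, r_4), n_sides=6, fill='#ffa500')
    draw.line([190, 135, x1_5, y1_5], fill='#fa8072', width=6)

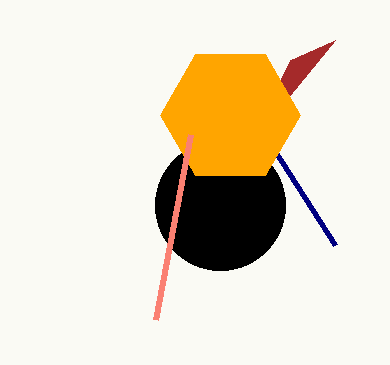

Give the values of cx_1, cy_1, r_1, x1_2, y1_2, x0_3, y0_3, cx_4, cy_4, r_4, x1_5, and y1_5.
cx_1 = 220, cy_1 = 205, r_1 = 65, x1_2 = 335, y1_2 = 40, x0_3 = 335, y0_3 = 245, cx_4 = 230, cy_4 = 115, r_4 = 70, x1_5 = 155, y1_5 = 320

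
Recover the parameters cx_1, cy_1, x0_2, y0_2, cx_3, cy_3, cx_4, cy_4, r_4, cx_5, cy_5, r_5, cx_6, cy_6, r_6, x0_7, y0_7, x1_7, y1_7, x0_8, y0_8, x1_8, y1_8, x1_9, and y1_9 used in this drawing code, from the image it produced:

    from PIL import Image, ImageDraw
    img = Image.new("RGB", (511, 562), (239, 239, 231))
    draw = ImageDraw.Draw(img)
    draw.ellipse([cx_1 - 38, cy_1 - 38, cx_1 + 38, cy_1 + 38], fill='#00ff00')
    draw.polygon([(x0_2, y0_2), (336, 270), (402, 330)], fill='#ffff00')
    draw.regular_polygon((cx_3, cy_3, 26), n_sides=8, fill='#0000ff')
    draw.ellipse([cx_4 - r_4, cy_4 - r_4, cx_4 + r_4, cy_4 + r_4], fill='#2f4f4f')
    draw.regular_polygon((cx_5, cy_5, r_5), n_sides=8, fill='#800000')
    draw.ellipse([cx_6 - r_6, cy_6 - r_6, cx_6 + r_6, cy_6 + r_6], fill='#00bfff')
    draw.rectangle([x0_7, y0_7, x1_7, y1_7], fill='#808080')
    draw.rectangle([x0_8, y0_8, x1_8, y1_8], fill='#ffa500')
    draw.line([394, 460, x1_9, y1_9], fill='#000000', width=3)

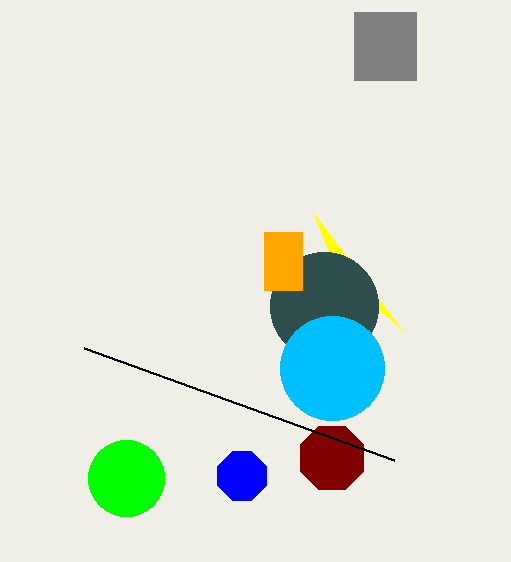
cx_1 = 126, cy_1 = 478, x0_2 = 314, y0_2 = 214, cx_3 = 242, cy_3 = 476, cx_4 = 324, cy_4 = 306, r_4 = 54, cx_5 = 332, cy_5 = 458, r_5 = 34, cx_6 = 332, cy_6 = 368, r_6 = 52, x0_7 = 354, y0_7 = 12, x1_7 = 416, y1_7 = 80, x0_8 = 264, y0_8 = 232, x1_8 = 302, y1_8 = 290, x1_9 = 84, y1_9 = 348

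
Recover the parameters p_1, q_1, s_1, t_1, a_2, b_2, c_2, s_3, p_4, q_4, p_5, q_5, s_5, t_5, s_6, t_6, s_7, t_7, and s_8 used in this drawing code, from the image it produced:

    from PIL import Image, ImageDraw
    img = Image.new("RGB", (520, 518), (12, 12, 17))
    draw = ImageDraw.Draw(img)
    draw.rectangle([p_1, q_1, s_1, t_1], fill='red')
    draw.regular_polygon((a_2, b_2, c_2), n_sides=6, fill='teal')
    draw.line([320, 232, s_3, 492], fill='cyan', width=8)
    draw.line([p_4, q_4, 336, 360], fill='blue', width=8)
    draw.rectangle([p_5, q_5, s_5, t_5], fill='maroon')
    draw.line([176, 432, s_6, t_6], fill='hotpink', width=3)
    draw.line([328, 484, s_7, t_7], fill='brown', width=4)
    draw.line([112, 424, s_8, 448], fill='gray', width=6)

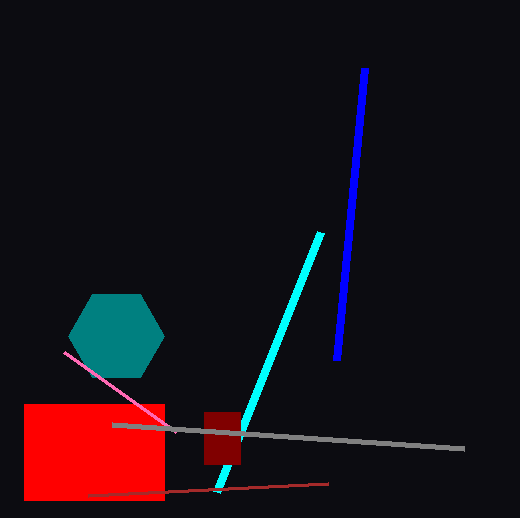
p_1 = 24
q_1 = 404
s_1 = 164
t_1 = 500
a_2 = 116
b_2 = 336
c_2 = 48
s_3 = 216
p_4 = 364
q_4 = 68
p_5 = 204
q_5 = 412
s_5 = 240
t_5 = 464
s_6 = 64
t_6 = 352
s_7 = 88
t_7 = 496
s_8 = 464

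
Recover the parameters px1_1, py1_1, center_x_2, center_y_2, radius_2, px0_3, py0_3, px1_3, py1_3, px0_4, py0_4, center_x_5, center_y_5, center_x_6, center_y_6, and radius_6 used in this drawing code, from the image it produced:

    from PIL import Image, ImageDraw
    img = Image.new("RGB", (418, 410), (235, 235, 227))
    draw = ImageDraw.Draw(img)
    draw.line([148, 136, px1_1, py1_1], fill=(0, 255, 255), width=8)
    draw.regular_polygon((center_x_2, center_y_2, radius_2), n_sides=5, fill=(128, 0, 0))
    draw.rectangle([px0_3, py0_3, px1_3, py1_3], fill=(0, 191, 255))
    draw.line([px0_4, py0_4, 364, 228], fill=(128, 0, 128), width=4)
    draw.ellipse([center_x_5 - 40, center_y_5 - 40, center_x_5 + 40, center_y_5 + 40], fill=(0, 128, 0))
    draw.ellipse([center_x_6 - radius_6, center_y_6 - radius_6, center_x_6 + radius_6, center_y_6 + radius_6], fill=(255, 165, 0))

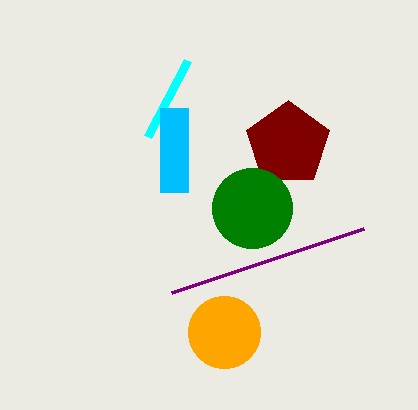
px1_1 = 188
py1_1 = 60
center_x_2 = 288
center_y_2 = 144
radius_2 = 44
px0_3 = 160
py0_3 = 108
px1_3 = 188
py1_3 = 192
px0_4 = 172
py0_4 = 292
center_x_5 = 252
center_y_5 = 208
center_x_6 = 224
center_y_6 = 332
radius_6 = 36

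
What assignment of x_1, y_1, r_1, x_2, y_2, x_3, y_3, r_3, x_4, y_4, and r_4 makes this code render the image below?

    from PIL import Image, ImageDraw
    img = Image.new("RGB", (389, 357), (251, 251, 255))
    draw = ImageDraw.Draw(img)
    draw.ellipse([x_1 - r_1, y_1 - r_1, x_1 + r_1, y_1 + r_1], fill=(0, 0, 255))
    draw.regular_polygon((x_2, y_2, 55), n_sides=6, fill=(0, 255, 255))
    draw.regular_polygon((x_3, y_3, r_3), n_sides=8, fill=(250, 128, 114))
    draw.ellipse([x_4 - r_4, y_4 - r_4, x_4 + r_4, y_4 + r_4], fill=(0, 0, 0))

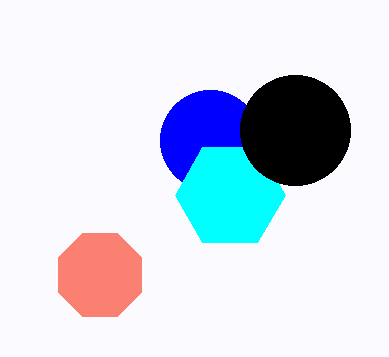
x_1 = 210
y_1 = 140
r_1 = 50
x_2 = 230
y_2 = 195
x_3 = 100
y_3 = 275
r_3 = 45
x_4 = 295
y_4 = 130
r_4 = 55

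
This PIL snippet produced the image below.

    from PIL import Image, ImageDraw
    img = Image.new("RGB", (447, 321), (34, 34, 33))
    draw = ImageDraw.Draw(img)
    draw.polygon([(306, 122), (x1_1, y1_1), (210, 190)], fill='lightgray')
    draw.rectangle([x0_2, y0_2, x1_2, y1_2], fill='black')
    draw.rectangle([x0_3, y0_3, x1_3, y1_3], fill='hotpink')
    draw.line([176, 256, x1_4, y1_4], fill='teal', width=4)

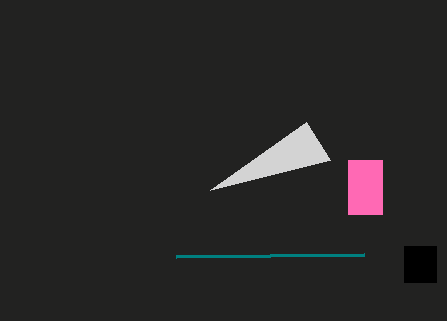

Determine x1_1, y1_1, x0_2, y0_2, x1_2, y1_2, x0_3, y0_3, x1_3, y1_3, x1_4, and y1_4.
x1_1 = 330, y1_1 = 160, x0_2 = 404, y0_2 = 246, x1_2 = 436, y1_2 = 282, x0_3 = 348, y0_3 = 160, x1_3 = 382, y1_3 = 214, x1_4 = 364, y1_4 = 254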